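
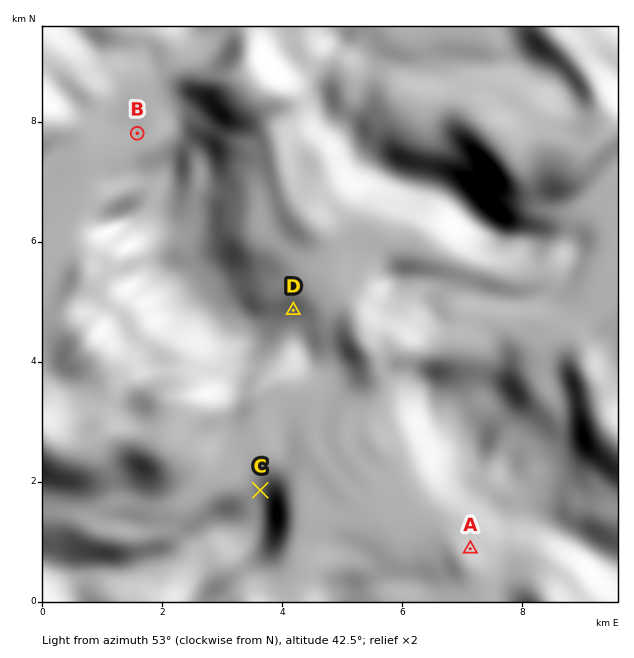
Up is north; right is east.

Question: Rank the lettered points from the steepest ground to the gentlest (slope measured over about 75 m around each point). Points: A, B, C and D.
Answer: C D A B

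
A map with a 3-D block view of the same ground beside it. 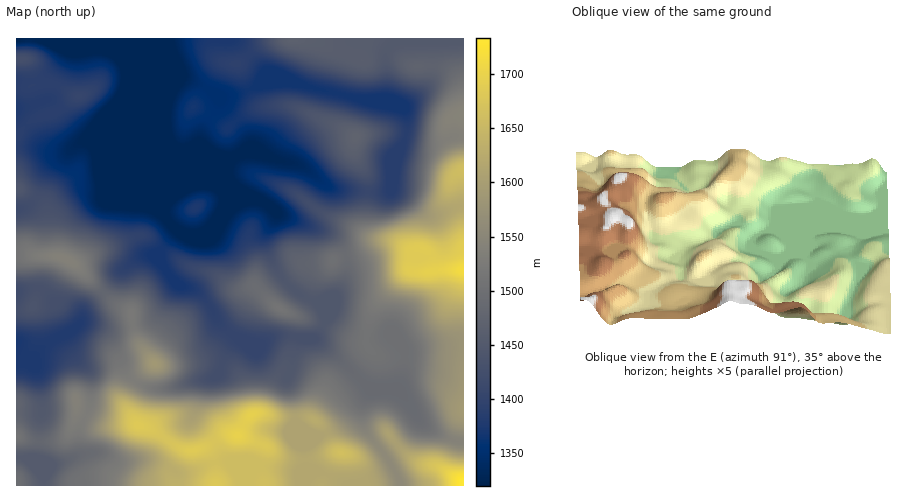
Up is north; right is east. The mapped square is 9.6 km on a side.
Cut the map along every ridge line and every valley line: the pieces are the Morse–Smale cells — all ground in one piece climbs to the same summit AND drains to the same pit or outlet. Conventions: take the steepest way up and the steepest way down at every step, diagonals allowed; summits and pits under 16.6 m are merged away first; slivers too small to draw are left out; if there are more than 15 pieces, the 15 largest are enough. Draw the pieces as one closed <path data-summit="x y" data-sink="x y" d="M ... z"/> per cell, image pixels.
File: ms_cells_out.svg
<path data-summit="463 270" data-sink="17 39" d="M193 145l-10 4 34 34 48 19 16 13 48 18 11 10 6 13 1 14-2 9-12 20-7 20 11 9 17 10 18 2 16-4 14 11 2 4 0 15-6 24 4 3 15 25 9 8 19 11 18 5 1-235-5-1-26 9-9-3-13-12-16-8-3-6-2 5-5 1-48-2-9-4-20-16-14-7-39-11-13 0-8 5-11 0z"/><path data-summit="463 485" data-sink="17 39" d="M463 38l-385 1 30 11 12 8 7 14 23 24 15 37 10 13 12 3 6-4 25 11 16 1 10-6 5-5 0-4-9-17-26-30 8 3 8-2 26-10 24-4 20 2 63 16 19-1 15 5 7 5 3 8-1 20 4 1 28 4 16-6 9 0z"/><path data-summit="238 435" data-sink="17 39" d="M288 336l-15 1-13 8-23-7-9 11-9 24-9 6-13 1-26 8-20 0-15-7-9 17 0 10 11 17 17 6 24 17 11 3 17-2 8 14 16 0 15 23 101 0-25-14-12 4-5-10-1-20-8-22 19 12 8-1 17-11 10-13 16-15 4-7-55-50-14 0z"/><path data-summit="68 260" data-sink="17 39" d="M122 95l-40 47-33 25-13 31-8 8-12 3 1 45 42 2 7 2 11 8 26 26 21-24 20-13 14-1 19-23-15-20-34-81-6-16z"/><path data-summit="356 137" data-sink="17 39" d="M292 82l-36 4-26 10-14 0 24 29 8 14 1 7-7 6 21 2 13 5 22 5 30 22 9 4 26 2 27-1 3-5 5-31 9-21 0-17-3-8-22-10-19 1z"/><path data-summit="279 308" data-sink="17 39" d="M218 183l-1 0 7 10 1 8-7 17-10 11-8 5-14 0-8-5-18 23 1 11 3 5 14 16 19 7 12 12 8 17 24 20 19 5 6-5 13-4 22 3 14-1 11-18-6-15-18-9-15-12-12-17-9-22 0-12 7-10 3-11-11-10z"/><path data-summit="21 60" data-sink="17 39" d="M77 38l-61 1 1 106 17 1 21 6 13-1 20-16 11-15 22-23 5-13 0-15-6-11-12-8z"/><path data-summit="463 485" data-sink="17 39" d="M328 319l-3 2-7 14-4 3 19 15 37 36-8 16 0 17 8 14 23 31 7 14 0 4 63 1 1-44-19-5-19-11-9-8-15-25-4-3 6-24-1-17-15-13-16 4-18-2-17-10z"/><path data-summit="463 485" data-sink="17 342" d="M38 288l-22 4 0 120 24 0 2-2-3 15 0 16 13 1 10-3 8-6 7-23 9 5 5-11 0-29-19-21-8-16 0-4 12-6-2-5-31-33z"/><path data-summit="195 208" data-sink="17 39" d="M126 71l0 13-4 8 0 22 40 97 5 8 13 13 12 3 8-1 8-5 10-11 7-17-1-8-3-5-39-39-7-3-6-6-19-44z"/><path data-summit="155 364" data-sink="17 39" d="M179 284l-26 34-6 4-14 2 5 19 16 20-18 16 1 3 9 5 25 1 45-12 4-5 8-22 9-9 0-3-20-17-8-17-12-12z"/><path data-summit="463 485" data-sink="17 39" d="M277 212l-13 26 6 20 17 26 15 12 17 7 7 15 20-43 1-14-2-9-5-9-11-10-42-15z"/><path data-summit="341 453" data-sink="17 39" d="M365 396l-15 15-13 15-14 9-8 1-19-12 8 22 1 20 6 11 7-5 4 0 26 14 52-1 0-4-11-20-24-32-3-7 0-17z"/><path data-summit="463 169" data-sink="17 39" d="M463 136l-9 0-16 6-12 0-20-5-8 18-5 35 18 10 13 12 9 3 30-9z"/><path data-summit="216 485" data-sink="17 457" d="M98 452l-17 2-28 11-15-6-9 1 14 15 2 11 171-1 0-21-2-1-26 10-10 0-25-11-34 0z"/>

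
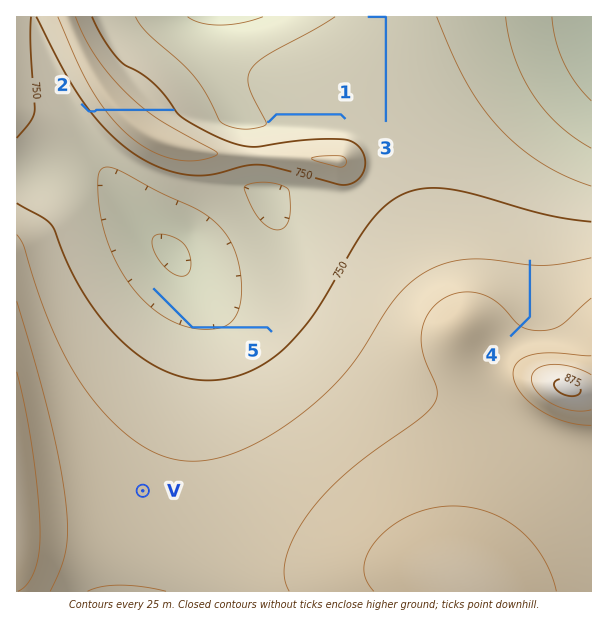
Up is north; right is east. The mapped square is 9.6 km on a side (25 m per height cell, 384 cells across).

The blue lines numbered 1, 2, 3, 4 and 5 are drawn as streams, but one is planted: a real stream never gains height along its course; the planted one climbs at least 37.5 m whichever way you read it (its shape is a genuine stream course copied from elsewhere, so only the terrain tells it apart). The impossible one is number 2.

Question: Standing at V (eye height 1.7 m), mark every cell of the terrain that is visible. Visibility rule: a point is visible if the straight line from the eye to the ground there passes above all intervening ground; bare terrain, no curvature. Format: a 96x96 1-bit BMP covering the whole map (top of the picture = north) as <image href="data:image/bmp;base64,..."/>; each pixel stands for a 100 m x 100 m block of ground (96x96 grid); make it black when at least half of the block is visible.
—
<image width="96" height="96" href="data:image/bmp;base64,Qk2+BAAAAAAAAD4AAAAoAAAAYAAAAGAAAAABAAEAAAAAAIAEAAATCwAAEwsAAAIAAAAAAAAA////AAAAAAAeAAAAA///+AAAAAA/AAAAB////wAAAAA/gAAAH////4AAAAA/gAAAf////8AAAAB/wAAA/////+AAAAB/4AAD/////+AAAAB/8AAP/////+AAAAB/+AAf//////AAAAD//AB///////AAAAD//gH//////+AAAAD//8///////+AAAAD//////////+AAAAD//////////+AAAAD//////////+AAAAD//////////+AAAAD//////////8AAAAD//////////8AAAAD//////////8AAAAD//////////8AAAAD//////////8AAAAD//////////8AAAAD//////////8AAAAD//////////8AAAAD///w//////8AAAAD///AH/////8AAAAD//+AB/////+AAAAD//8AA//////AAAAD//4AAf/////AAAA///wAAP/////gAAP///wAAH/////4AB////gAAD/////8AH/7//gAAB/////+Af/z//AAAA//////B//j//AAAAf////////D/+AAAAP///////+D/+AAAAP///////8D/8AAAAH///////4D/8AAAAD///////wD/8AAAAD///////AD/4AAAAB/////58AD/4AAAAB/////wAAD/wAAAAA/////gAAD/wAAAAA/////gAAD/wAAAAA/////gAAD/wAAAAA/////AAAD/gAAAAA/////AAAD/gAAAAA////+AAAD/gAAAAA////8AAAD/gAAAAA////4AAAD/AAAAAB////wAAAD/AAAAAB////gAAAD/AAAAAB////AAAAD/AAAAAB///+AAAAD/AAAAAD///8AAAAD/AAAAAD///8AAAAD/AAAAAH///8AAAAD/AAAAAH///4AAAAD/AAAAAf///4AAAAB/AAAAA////4AAAAAPAAAAB////4AAAAAHAAAAD////4AAAAABAAAAP7///4AAAAAAAAAAfz///4AAAAAAAAAB/j///4AAAAAAAAAH/D///8AAAAAAAAAf/D///8AAAAAAAAB/+D///4AAAAAAAAH//P///4AAAAAAAAf//////4AAAAAAAB///////4AAAAAAAD//////n4AAAAAAQP/////+D4AAAAAD///////AD4AAAAAf///+AAAAB4AAAAD////gAAAAA4AAAAD///8AAAAAAwAAAAD///wAAAAAAQAAAAD///AAAAAAAAAAAAD//+AAAAAAAAAAAAD//8AAAAAAAAAAAAD//4AAAAAAAAAAAAD//wAAAAAAAAAAAAD//wAAAAAAAAAAAAD//gAAAAAAAAAAAAD//AAAAAAAAAAAAAD/+AAAAAAAAAAAAAD/+AAAAAAAAAAAAAD/8AAAAAAAAAAAAAD/8AAAAAAAAAAAAAD/4AAAAAAAAAAAAAD/4AAAAAAAAAAAAAD/wAAAAAAAAAAAAAD/wAAAAAAAAAAAAAD/wAAAAAAAAAAAAAD/gAAAAAAAAAAAAAD/gAAAAAAAAAAAAAA="/>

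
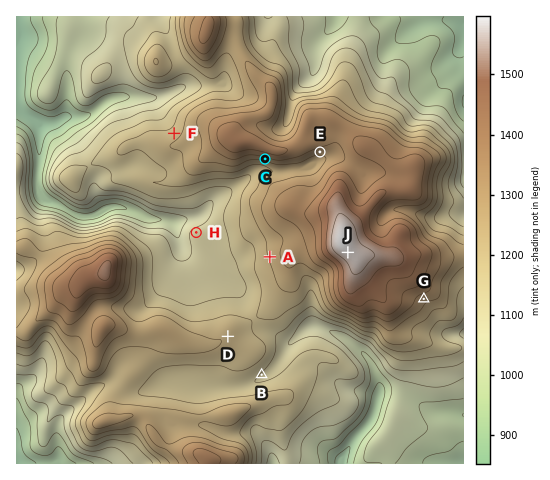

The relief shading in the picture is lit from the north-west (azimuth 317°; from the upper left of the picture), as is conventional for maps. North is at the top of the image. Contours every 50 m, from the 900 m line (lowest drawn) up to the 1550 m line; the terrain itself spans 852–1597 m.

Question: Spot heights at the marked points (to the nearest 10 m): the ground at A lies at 1260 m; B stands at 1150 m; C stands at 1330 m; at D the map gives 1250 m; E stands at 1320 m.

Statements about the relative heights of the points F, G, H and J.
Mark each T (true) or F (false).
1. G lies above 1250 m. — T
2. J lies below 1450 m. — F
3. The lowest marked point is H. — T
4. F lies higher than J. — F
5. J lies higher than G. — T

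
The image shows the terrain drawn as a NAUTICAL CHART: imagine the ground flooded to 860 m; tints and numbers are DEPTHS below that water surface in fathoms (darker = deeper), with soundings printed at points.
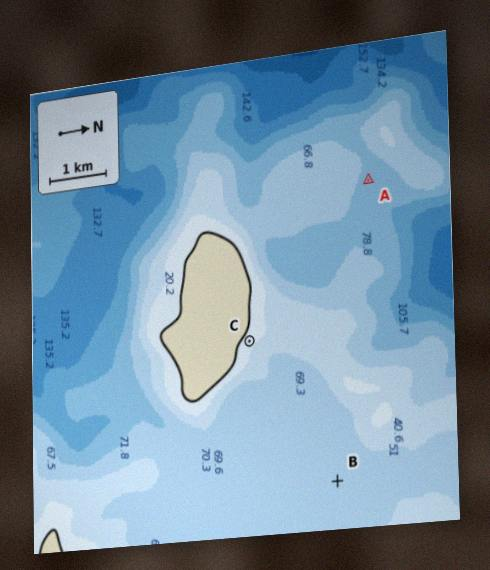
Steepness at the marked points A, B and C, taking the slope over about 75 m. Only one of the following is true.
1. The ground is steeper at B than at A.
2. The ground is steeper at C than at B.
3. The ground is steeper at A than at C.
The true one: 2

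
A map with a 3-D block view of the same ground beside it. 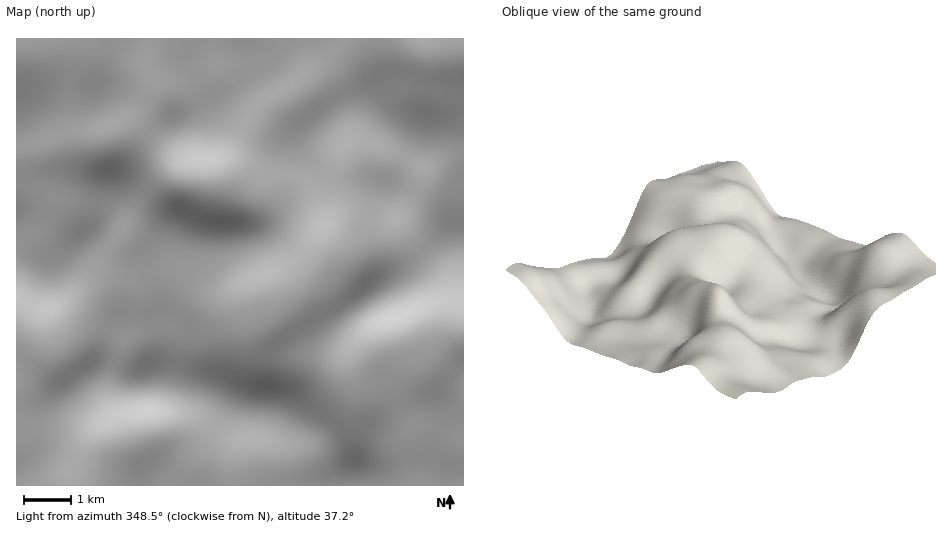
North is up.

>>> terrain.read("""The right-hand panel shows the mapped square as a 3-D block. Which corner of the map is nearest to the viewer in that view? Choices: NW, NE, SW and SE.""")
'NW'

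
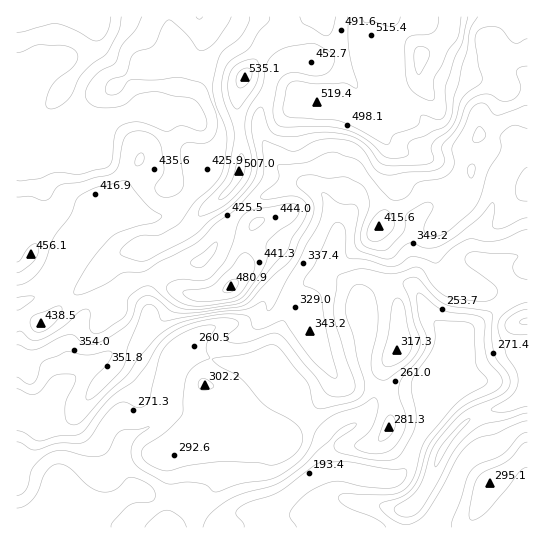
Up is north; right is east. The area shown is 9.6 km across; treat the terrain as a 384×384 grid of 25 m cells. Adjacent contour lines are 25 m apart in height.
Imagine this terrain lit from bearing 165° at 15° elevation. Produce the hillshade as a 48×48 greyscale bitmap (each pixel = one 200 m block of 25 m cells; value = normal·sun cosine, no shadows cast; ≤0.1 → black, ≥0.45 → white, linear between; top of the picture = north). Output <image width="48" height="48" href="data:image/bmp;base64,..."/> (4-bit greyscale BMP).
<image width="48" height="48" href="data:image/bmp;base64,Qk32BAAAAAAAAHYAAAAoAAAAMAAAADAAAAABAAQAAAAAAIAEAAATCwAAEwsAABAAAAAAAAAAAAAAABEREQAiIiIAMzMzAERERABVVVUAZmZmAHd3dwCIiIgAmZmZAKqqqgC7u7sAzMzMAN3d3QDu7u4A////AJl2ZWZUaIh3eJh2d3d4h4iaq923VXmHd6mHZmdlVniIeKmIiHZnd4iIh5zIVGiYd7qYd4iHVWeIiKu7upZEZnZUIBbKdFeZh6qYiImZd3iZiIq83cpkREMiEACMhUaJh4mYiIiImqqqmYmrze23VERVZSBbpkNYmImpmIiIirqqqpmZmr3smImrunI5uEIkeYrLqpiIeIiZqpmZmJvdurzd3JQWy3QiN5vd3LmIZUV3iIiIiImrqYiazKYSnKh1I6q93cqIdTNGZnd3d3eJqGRFiqggO8upYpiJq8uYmGQ0VmZmdmVoqoZDWJlQBKzMuHZmeL25mZdVZmZ3ZVVorMuFRnh0ADir3Xh2Zp3amZhmeId3ZWZnnN24ZneHQAE1nKqXZWvtqYh2eIh2Znd3isy5h3d4dSAANqupdla9yYh1VmZWZ3d4iZiJmph2d2VERIiamGV7yph1RFVWd3eJmHZorNuGZneIdYiamZdnq7l2RGeIh3iZl2Zmi96nZmeJhpq6mruXiruXZXmqqYmZh3d1V6y5dmZ4d6vduazKma3ahmeay6mId3d1RniZh2Vnmom9yYrMuYz/23Zovbl3d2d2VnZ4mYZWmmVpunebunnv//7Kiqhmd3d2VnZ5vLpjNVQ1ipd4q6nP////qJhmeId3Zneb3dyVEIZUaKl3nMurvO//2ZhmeJh3ZWiru6qYU7qGVoqYm7hlM0e++5mGZ5mIdnmqh3d3iLuXZWiZmqdDIhJZ3bqYd5qqu7uYd2ZniIqodlWJq8uGVTI2nMyph5vM3cyph3d3d2iYdlRXirzLqFM1ebu5mHne3Lu6qYmZh1aJh2VERWisy4VGeJq6mGesy7q8zKq7qWZ5mGZUMjNYzadWiZrLmXVYq6ibzLqru3d4mHZlREQ0jOtkaJrLqYY0eJdnq7l5u3eIiYd2ZndkSO+kI1eamZdDV5llebp3mpiIiZiHeImnMn36UiJGiZl1aKqHZ5qGeamZmqqYd3iZYgbeuFQ1iZmHiJmZh4mGZ6qqvNzKhlZ4dRGNyoiJqpiJqqu6mImXZomaq83bhlVnd1JZqYmrqZmZvM3cp3iYZXd4h4mqh2Z3iHRHiJq6mJmavMuph1aJdnZmZmeJmHd4mpVGeaq7qqq7qpmZmFV4d3d3d2eJqqmZq5dWebu83d7bmaqs24Z4iIiId3eKvLqaqYd4iKzN7t24iJqt7aiJmXeIh2VXmqmIh3iZl3q7y6h2d3ibzLmauXd4h2QzRmZmVmibt1eIiHZmZ3ipm8uaundniHZUMzNERWeLyFVlZmZnZ4mYisypqndmaKmHUzNEVWVquEMzJFZ3d3mYmaqXeHd2Z6u5dVVVZlM2mVIiI1Z3d2iZqYd3eHd3Zou6h3dmd2MRaoVVVVd3dmeJqod3iYh3d4qqmYd3eHQhSaqZmGd3d1Voq5d3iamZmZqqqZh3iIZDRpq6qXZ4h1NGq5iIiKqpmZmamZiIiJhlRGeZqXZ4mGRFirqYiJqpmZiZmIiIiIh1RFZ5mXZ4mXVVabupiQ=="/>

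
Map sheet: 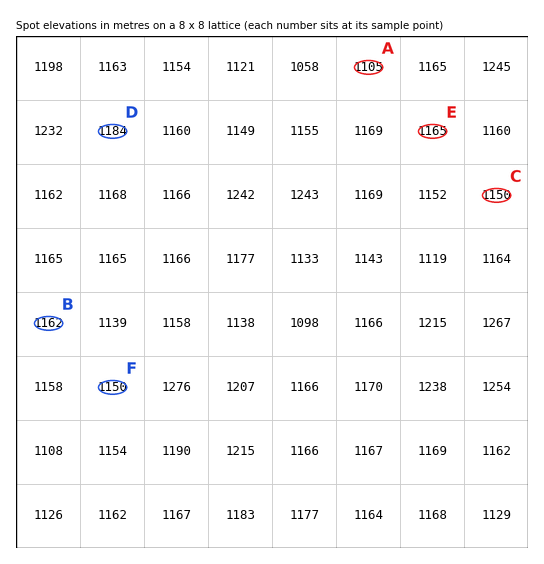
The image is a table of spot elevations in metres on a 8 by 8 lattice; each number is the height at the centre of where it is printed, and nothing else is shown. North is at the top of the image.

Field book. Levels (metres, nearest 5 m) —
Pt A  1105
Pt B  1160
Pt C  1150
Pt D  1185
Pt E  1165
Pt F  1150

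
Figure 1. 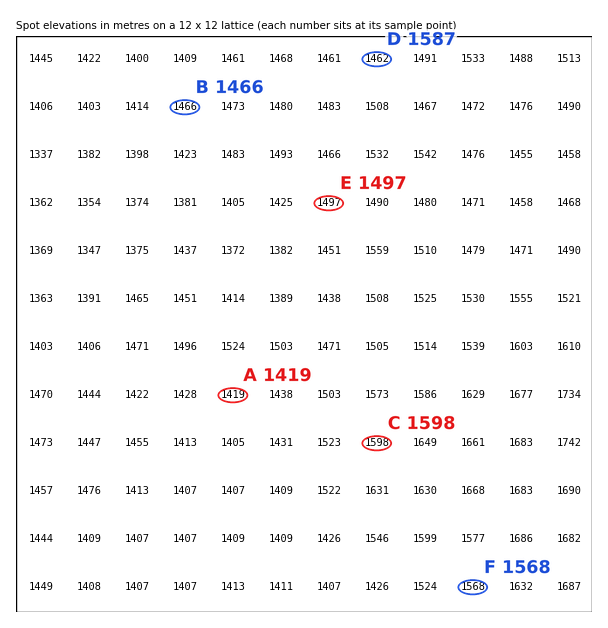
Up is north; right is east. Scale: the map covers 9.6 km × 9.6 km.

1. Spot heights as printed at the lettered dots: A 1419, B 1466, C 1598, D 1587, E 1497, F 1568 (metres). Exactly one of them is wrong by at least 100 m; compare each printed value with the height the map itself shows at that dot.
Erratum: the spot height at D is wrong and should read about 1462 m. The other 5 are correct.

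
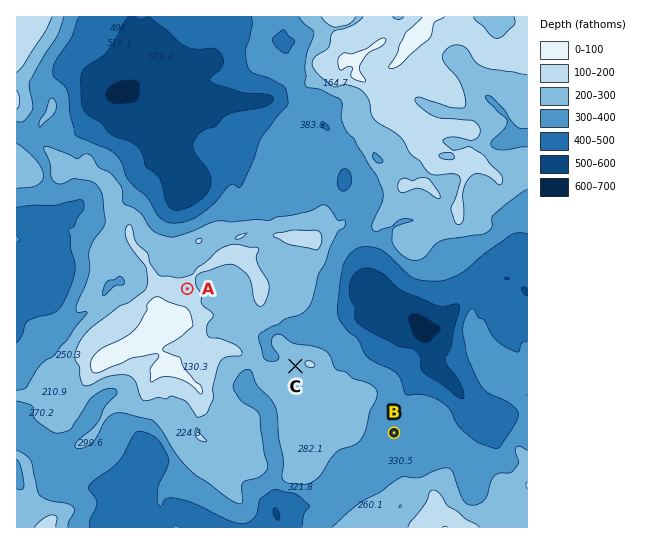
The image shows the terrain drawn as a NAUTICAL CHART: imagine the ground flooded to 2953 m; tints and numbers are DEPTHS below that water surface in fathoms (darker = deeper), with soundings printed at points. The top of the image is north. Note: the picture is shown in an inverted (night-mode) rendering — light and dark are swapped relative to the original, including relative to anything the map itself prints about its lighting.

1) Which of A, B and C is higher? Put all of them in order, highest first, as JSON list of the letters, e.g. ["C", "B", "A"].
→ ["A", "C", "B"]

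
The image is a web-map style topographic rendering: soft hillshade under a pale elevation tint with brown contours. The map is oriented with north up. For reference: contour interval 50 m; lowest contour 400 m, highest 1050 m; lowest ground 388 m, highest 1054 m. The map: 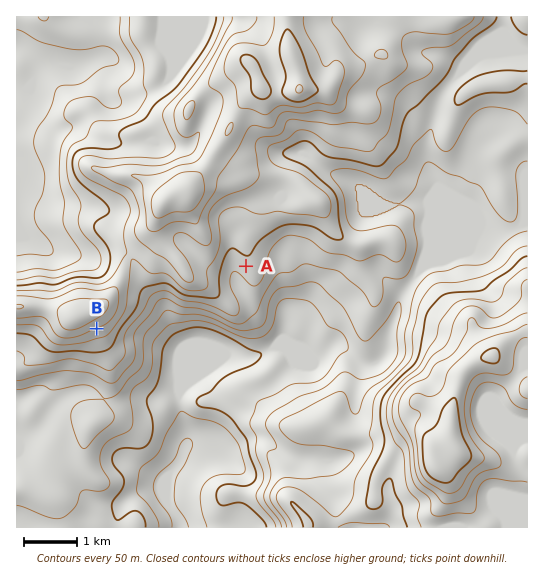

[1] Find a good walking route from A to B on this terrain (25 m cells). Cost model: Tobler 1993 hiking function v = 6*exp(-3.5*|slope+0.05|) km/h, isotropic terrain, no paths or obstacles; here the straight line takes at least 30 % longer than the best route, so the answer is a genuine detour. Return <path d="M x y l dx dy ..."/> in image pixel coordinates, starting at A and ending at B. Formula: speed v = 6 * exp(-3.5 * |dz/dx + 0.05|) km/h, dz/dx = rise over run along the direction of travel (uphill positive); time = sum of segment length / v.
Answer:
<path d="M246 266l-11 0-2 1-6 6-9 18-4 4-3 2-25 0-19-10-13 0-13 7-26 25-18 10"/>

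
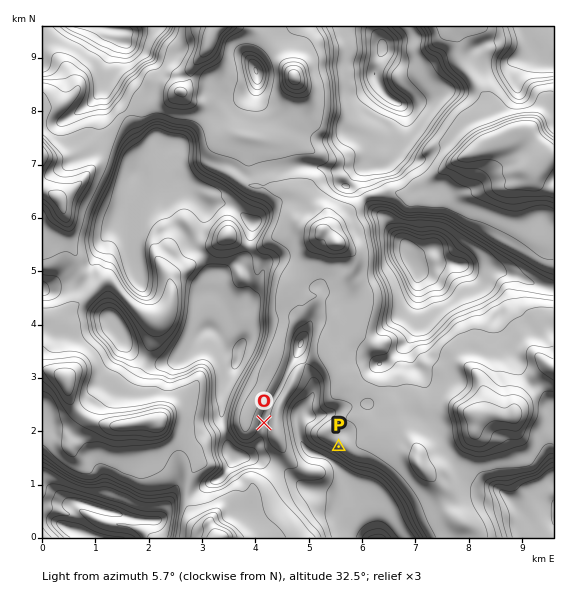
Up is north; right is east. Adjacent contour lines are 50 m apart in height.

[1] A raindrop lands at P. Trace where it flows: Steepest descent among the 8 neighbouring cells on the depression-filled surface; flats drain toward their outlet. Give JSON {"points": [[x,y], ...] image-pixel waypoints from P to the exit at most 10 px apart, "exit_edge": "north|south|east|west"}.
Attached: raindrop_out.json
{"points": [[339, 447], [329, 457], [337, 467], [347, 477], [351, 488], [356, 499], [364, 509], [371, 520], [371, 531], [371, 537]], "exit_edge": "south"}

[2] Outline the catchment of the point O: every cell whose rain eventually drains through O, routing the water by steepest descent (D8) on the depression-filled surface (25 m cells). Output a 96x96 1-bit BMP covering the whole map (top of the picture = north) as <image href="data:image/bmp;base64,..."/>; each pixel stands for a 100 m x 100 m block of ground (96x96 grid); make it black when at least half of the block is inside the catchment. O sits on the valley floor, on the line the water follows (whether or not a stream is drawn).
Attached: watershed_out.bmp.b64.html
<image width="96" height="96" href="data:image/bmp;base64,Qk2+BAAAAAAAAD4AAAAoAAAAYAAAAGAAAAABAAEAAAAAAIAEAAATCwAAEwsAAAIAAAAAAAAA////AAAAAAAAAAAAAAAAAAAAAAAAAAAAAAAAAAAAAAAAAAAAAAAAAAAAAAAAAAAAAAAAAAAAAAAAAAAAAAAAAAAAAAAAAAAAAAAAAAAAAAAAAAAAAAAAAAAAAAAAAAAAAAAAAAAAAAAAAAAAAAAAAAAAAAAAAAAAAAAAAAAAAAAAAAAAAAAAAAAAAAAAAAAAAAAAAAAAAAAAAAAAAAAAAAAAAAAAAAAAAAAAAAAAAAAAAAAAAAAAAAAAAAAAAAAAAAAAAAAAAAAAAAAAAAAAAAAAAAAAAAAAAAAAAAAAAAAAAAAAAAAAAAAAAAAAAAAAAAAAAAAAAAAAAAAAAAAAAAAAAAAAAAAAAeAAAAAAAAAAAAAAA/AAAAAAAAAAAAAAAfAAAAAAAAAAAAAAAfAAAAAAAAAAAAAAAPgAAAAAAAAAAAAAAPwAAAAAAAAAAAAAAHwAAAAAAAAAAAAAAD4AAAAAAAAAAAAAAD4AAAAAAAAAAAAAAB8AAAAAAAAAAAAAAB8AAAAAAAAAAAAAAB+AAAAAAAAAAAAAAB/gAAAAAAAAAAAAAA//AAAAAAAAAAAAAA//AAAAAAAAAAAAAAf/AAAAAAAAAAAAAAf/AAAAAAAAAAAAAAf/AAAAAAAAAAAAAAf/AAAAAAAAAAAAAAf/AAAAAAAAAAAAAAf/AAAAAAAAAAAAAAf/AAAAAAAAAAAAAAf/gAAAAAAAAAAAAAf/gAAAAAAAAAAAAAf/gAAAAAAAAAAAAAf/wAAAAAAAAAAAAAP/wAAAAAAAAAAAAAP/wAAAAAAAAAAAAAH/wAAAAAAAAAAAAAD/wAAAAAAAAAAAAAB/4AAAAAAAAAAAAAB/4AAAAAAAAAAAAAA/wAAAAAAAAAAAAAAfgAAAAAAAAAAAAAAOAAAAAAAAAAAAAAAMAAAAAAAAAAAAAAAAAAAAAAAAAAAAAAAAAAAAAAAAAAAAAAAAAAAAAAAAAAAAAAAAAAAAAAAAAAAAAAAAAAAAAAAAAAAAAAAAAAAAAAAAAAAAAAAAAAAAAAAAAAAAAAAAAAAAAAAAAAAAAAAAAAAAAAAAAAAAAAAAAAAAAAAAAAAAAAAAAAAAAAAAAAAAAAAAAAAAAAAAAAAAAAAAAAAAAAAAAAAAAAAAAAAAAAAAAAAAAAAAAAAAAAAAAAAAAAAAAAAAAAAAAAAAAAAAAAAAAAAAAAAAAAAAAAAAAAAAAAAAAAAAAAAAAAAAAAAAAAAAAAAAAAAAAAAAAAAAAAAAAAAAAAAAAAAAAAAAAAAAAAAAAAAAAAAAAAAAAAAAAAAAAAAAAAAAAAAAAAAAAAAAAAAAAAAAAAAAAAAAAAAAAAAAAAAAAAAAAAAAAAAAAAAAAAAAAAAAAAAAAAAAAAAAAAAAAAAAAAAAAAAAAAAAAAAAAAAAAAAAAAAAAAAAAAAAAAAAAAAAAAAAAAAAAAAAAAAAAAAAAAAAAAAAAAAAAAAAAAAAAAAAAAAAAAAAAAAAAAAAAAAAAAAAAAAAAAAAAAAAAAAAAAAAAAAAAAAAAAAAAAAAAAAAAAA="/>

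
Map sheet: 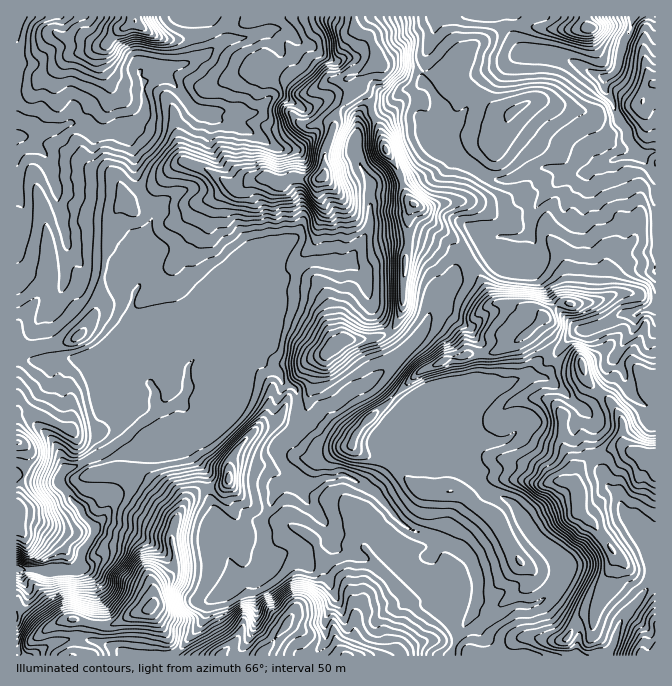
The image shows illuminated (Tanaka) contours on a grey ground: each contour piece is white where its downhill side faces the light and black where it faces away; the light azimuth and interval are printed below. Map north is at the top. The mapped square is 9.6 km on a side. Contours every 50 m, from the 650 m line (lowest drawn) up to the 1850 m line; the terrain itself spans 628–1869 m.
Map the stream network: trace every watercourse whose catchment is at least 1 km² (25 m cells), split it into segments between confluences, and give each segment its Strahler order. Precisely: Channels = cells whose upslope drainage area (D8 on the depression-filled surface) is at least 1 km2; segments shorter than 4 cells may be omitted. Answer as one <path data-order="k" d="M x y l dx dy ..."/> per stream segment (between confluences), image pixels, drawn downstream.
<path data-order="1" d="M202 624l3-7 0-13 4-4 1 0 25-25"/><path data-order="1" d="M328 580l-1-3 0-13 3-7 0-13 2-2 0-8-4-4-1-5-12-13 0-2-8-8 0-2-5-7 0-3-2-3-10-10"/><path data-order="2" d="M235 575l23 0 7-3 5-5 0-3-6-7-2-3 0-6 2-1 0-30 4-5 2-4 0-5 7-13 0-3 3-4 8 0 2-1 0-5"/><path data-order="1" d="M232 570l0 4 3 1"/><path data-order="1" d="M430 555l5-5 3-6 0-4-1-2"/><path data-order="2" d="M437 538l-2-1-8-2-2-1-5 0-2-2-3 0-7-4-14-13 0-1-7-7 0-2-9-8 0-2-3-3-1 0-7-5"/><path data-order="3" d="M94 535l-6 7 0 2-3 3-3 10-10 10-28 0-2 1-10 0-2 2-13 0"/><path data-order="1" d="M534 534l30 28 1 3-1 3 0 7-4 7-5 5 0 1-10 10-1 0-4 4-6 3-17 0-10 5-3 4-4 1-5 0-1 2-12 0-7-5-1 0 0-4 3-4 0-7 1-2 0-17-1-1 0-3-2-2 0-4-1-1 0-3-2-4-10-10-5-2-3-3-7-3-3 0-4-4-3 0"/><path data-order="1" d="M642 530l3 7 4 3 0 2 5 6 0 7 1 2 0 23-8 8 0 2-5 5 0 2-10 10 0 1-8 9 0 1-4 4 0 3-1 2 0 3-2 2 0 3-2 2 0 3-1 2 0 3-2 3-7 7-81 0"/><path data-order="1" d="M97 525l0 7-3 3"/><path data-order="3" d="M367 487l-10-5-3-4-4-1-3 0-2-2-7 0-1 2-10 0-13 6-7 0-10-10-10-5"/><path data-order="2" d="M290 477l0-5-3-4"/><path data-order="3" d="M287 468l-5-5-2-3 0-7 2-3 15-15 0-22"/><path data-order="2" d="M390 465l-22 22-1 0"/><path data-order="2" d="M415 465l-25 0"/><path data-order="1" d="M390 455l0 10"/><path data-order="1" d="M498 442l-18 0-3 1-12 12-23 0-2 2-3 0-9 6-3 0-1 2-9 0"/><path data-order="1" d="M187 417l0-4-5-6 0-2-7 0"/><path data-order="3" d="M297 413l0-23-3-3-10-4-2-3 0-3-7-7-3 0-23-23-5-2-9-8-13 0"/><path data-order="3" d="M155 412l-6 6-5 2-17 17-2 0-5 5-2 0-10 8-8 2-10 5-5 5-10 5-3 0-2 1-5 0 0 2-5 5 0 10 8 8 2 5 8 9 2 3 0 4 12 11 2 3 0 7"/><path data-order="3" d="M175 405l-6 3-10 0-4 4"/><path data-order="2" d="M150 383l5 7 0 22"/><path data-order="1" d="M547 378l-3 0-2-1-18 0-2 1-5 0-13 7-6 0-1 2-3 0-79 78"/><path data-order="1" d="M122 372l6 5 6 0 1 1 3 0 6 4 3 0 3 1"/><path data-order="1" d="M620 350l2-5 12-15 0-3 1-2 0-10"/><path data-order="3" d="M222 337l-7 6-10 5-16 17 0 8-2 2 0 17-5 6 0 4-3 0-4 3"/><path data-order="2" d="M230 333l-5 0-3 4"/><path data-order="2" d="M635 315l7-5 5 0 2-2 3 0 3-3 0-105-1-2 0-5 1-1 0-10-1-2 0-3-2-2 0-3-2-4-8-10 0-3-8-8"/><path data-order="1" d="M627 313l3 2 5 0"/><path data-order="1" d="M437 297l-2 3 0 3-7 12 0 3-6 14-4 3 0 2-34 35-7 3-9 8-6 4-5 0-3 1-20 17-7 0-2 2-3 0-10 11-10 0-5-5"/><path data-order="1" d="M245 277l-1 1 0 4-2 1 0 4-3 6 0 20-5 7 0 7-4 3 0 3"/><path data-order="2" d="M347 262l-39 0-6 3-4 3-1 0-9 9-1 0-5 5-2 0-15 15 0 11-1 4-9 8-8 0-15 13-2 0"/><path data-order="1" d="M144 247l0 8-2 2 0 8-2 2 0 16-3 5 0 4-3 3 0 5-2 2 0 18 2 2 0 10 6 6 4 7 5 5 0 23 1 2 0 8"/><path data-order="1" d="M67 245l0-5-2-2 0-8-1-2 0-6-2-2 0-7-4-6 0-10-1-2 0-7-3-6 0-4-2-1 0-7-4-5-1-8-9-9-3 0-11-11-7 0"/><path data-order="1" d="M492 242l5-5 27 0 3-2 3-3 0-14 7-13 3-3 0-2 25-25"/><path data-order="1" d="M370 185l0 38-2 2 0 5-4 7 0 1-4 4-2 5-6 8 0 2-5 5"/><path data-order="2" d="M565 175l12 0 2-2 6 0 7-5 10-5 8-1 10-5 7 0 2-2 5 0 0-8"/><path data-order="3" d="M634 147l-5-7 0-8-2-4-5-5 0-3-2-3-5-5 0-4-1-1 0-5-9-10 0-14 4-1"/><path data-order="1" d="M437 138l1 5 16 15 3 0 17 9 10 8 3 2 3 0 2 1 3 0 2 2 10 0 7-3 3 0 5-4 3 0 5-3 4 0 1-2 20 0 10 7"/><path data-order="1" d="M242 128l-7-3-3 0-2-2-3 0-5-3-5 0-10-7-8 0-2-1"/><path data-order="2" d="M197 112l-10-10 0-2-5-5 0-2-5-5 0-1-8-9-4-1-10 0-5 3-3 0-3 7"/><path data-order="1" d="M237 112l-40 0"/><path data-order="2" d="M144 87l0 10 1 1 0 15-3 5-2 0-6 5-12 0-2 2-3 0-3 2-4 3-6 3-12 0-7-5-1 0-4-3-3 0-2-2-7 0-4 4-12 1-2 2-3 0-2 2-8 1-2 2-18 0 0 2"/><path data-order="3" d="M609 77l3-2 5-5 2-3 0-7 1-2 0-5 2-1 0-5 2-2 0-3 8-17 0-8"/><path data-order="1" d="M534 53l15 0 1 2 12 2 2 1 3 0 10 5 3 4 9 3 6 5 4 0 1 2 9 0"/><path data-order="1" d="M267 32l-5 0-10 5-7 0-1 1-14 0-13 7-12 10-3 2-3 0-12 6-5 0-2 2-8 0-2 2-5 0-5 3-8 0-2-2-5 0-3 2-2 3 2 4 0 6 2 4"/><path data-order="1" d="M438 17l52 0"/>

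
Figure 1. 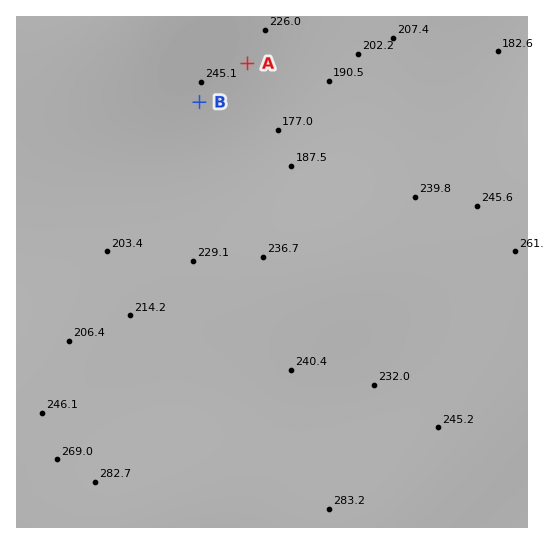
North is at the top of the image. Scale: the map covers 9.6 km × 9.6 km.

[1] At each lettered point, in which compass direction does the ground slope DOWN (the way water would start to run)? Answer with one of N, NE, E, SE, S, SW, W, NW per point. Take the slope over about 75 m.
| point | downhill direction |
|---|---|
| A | SE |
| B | SE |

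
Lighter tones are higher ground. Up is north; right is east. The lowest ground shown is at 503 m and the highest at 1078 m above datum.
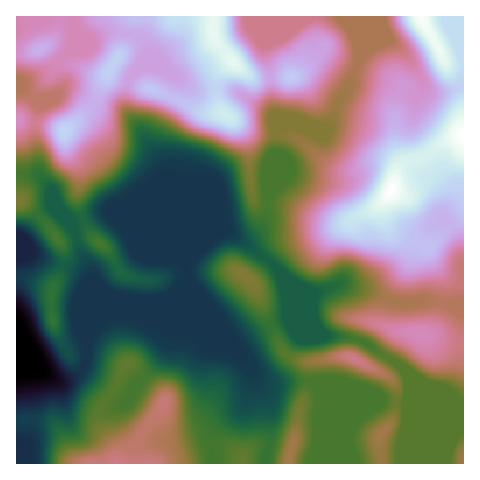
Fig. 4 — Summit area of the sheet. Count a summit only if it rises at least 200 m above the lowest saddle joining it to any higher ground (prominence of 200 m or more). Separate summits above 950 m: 1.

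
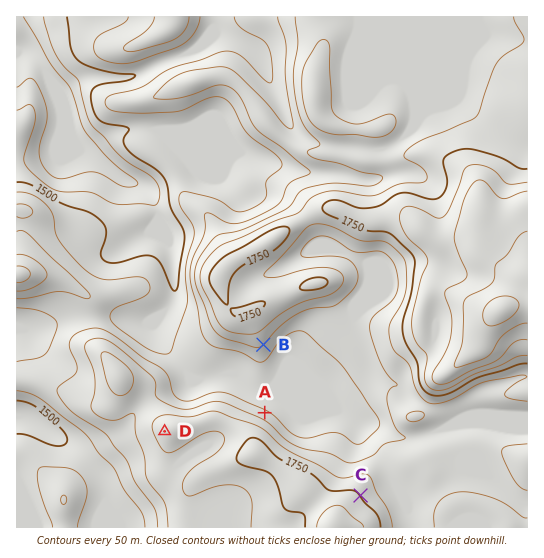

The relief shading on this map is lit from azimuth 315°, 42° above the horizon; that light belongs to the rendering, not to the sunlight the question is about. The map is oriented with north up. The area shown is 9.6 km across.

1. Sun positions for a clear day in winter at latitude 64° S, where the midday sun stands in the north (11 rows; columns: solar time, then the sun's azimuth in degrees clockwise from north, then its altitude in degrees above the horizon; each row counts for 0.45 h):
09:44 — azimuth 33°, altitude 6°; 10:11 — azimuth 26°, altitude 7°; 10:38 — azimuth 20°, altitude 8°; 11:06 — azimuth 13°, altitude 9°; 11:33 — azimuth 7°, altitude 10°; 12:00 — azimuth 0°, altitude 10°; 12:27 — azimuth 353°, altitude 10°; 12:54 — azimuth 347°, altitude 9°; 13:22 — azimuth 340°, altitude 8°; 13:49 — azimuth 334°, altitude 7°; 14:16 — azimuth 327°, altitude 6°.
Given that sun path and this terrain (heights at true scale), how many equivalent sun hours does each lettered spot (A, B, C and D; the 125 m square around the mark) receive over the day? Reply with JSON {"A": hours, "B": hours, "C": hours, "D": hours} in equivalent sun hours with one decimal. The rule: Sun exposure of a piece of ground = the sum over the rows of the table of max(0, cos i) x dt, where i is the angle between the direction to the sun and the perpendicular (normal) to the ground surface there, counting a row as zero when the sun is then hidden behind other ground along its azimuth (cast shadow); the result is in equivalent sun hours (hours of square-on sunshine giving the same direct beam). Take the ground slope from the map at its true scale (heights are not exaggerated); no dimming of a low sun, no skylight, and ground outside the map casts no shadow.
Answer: {"A": 1.7, "B": 0.1, "C": 1.1, "D": 0.6}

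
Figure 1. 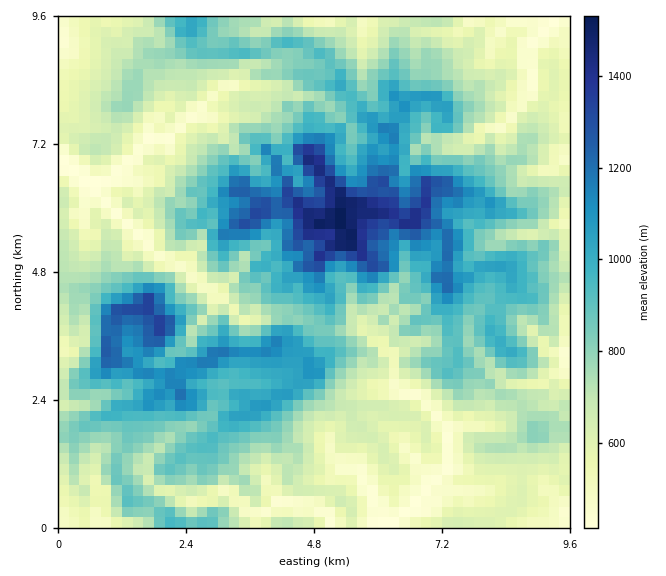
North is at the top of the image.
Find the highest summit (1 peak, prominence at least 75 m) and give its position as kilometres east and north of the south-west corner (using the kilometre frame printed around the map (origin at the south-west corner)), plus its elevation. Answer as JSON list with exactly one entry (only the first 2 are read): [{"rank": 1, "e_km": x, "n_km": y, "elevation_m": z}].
[{"rank": 1, "e_km": 5.26, "n_km": 5.79, "elevation_m": 1559}]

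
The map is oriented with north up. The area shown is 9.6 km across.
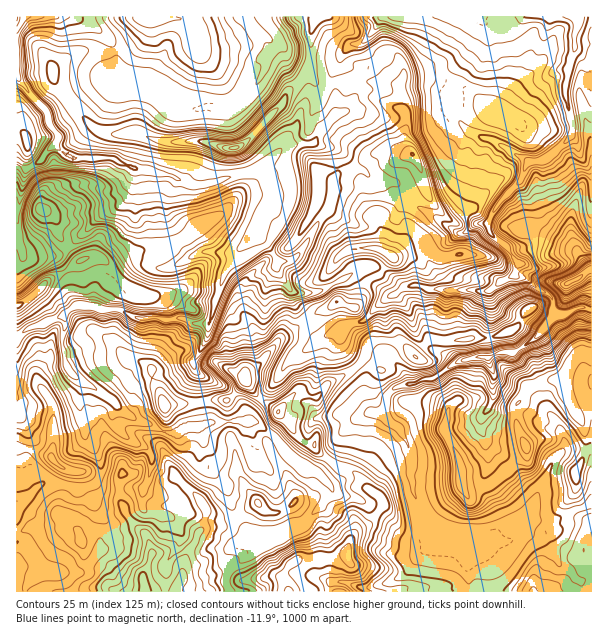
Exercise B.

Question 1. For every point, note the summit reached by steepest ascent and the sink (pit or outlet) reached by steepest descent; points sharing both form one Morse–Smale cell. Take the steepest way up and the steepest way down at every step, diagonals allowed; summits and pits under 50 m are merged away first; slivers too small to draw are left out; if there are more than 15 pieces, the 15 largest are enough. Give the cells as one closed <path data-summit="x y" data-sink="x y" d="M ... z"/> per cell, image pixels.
<path data-summit="288 591" data-sink="578 17" d="M488 223l-14 1-12 10-6-2-7-6-6 0-19 17-2 8 11 19 7 9 1 10-13 0-12-5-14 2-24-18-12-1 2 2 6 13 12 12 5 2-7 4-18 19-21 7-5 6 0 7 4 12 20 21 0 27 8 12-16 9-16 15-6 18-16 20 13 13 1 5-10 15-12 10-7 10-13 3-12 7-14 4-25 22-13 14 0 9 4 7 239-1 0-48-31-9-14-16-10-24-4-17 2-18-3-13-9-17-8-5-10-11 4-9 0-8 9-8 13-4 8 0 7-5 9 0 27-18 20-5 10 2 12-6 14 0 16-10 23-27-2-18-16-9-9-10-11-3 2-12-10-15-18-15z"/><path data-summit="144 591" data-sink="578 17" d="M83 382l-4 23 6 20 0 12 7 9 10 22-5 14-11 4 0 5 16 30-2 27-6 10-14 14-41-1-11 13-3 7 203 1-2-7 2-12 36-33-14-3-16-24-6-27-26-22-2-14 4-9-6-13-10-1-9 6-17-1-12-8-15-4-15-11-7-9z"/><path data-summit="525 446" data-sink="578 17" d="M584 307l-18 7-11 0-24 28-13 8-17 2-13 7 6 18-1 22-12 20 0 10 5 11 2 16-4 29 18 37-3 9-7 6 8 4 10 0 21-21 24 0 37-17 0-192z"/><path data-summit="413 155" data-sink="578 17" d="M479 16l-95 0-22 27-14 3-8 13 11 25 24-2 25 4 2 22 4 6-2 30 14 18 6 18 0 6-16 12 6 7 15 7 30 22 9-4 6-6 14-2 11-19 21-21 4-14 5-6-32-20-30-12-9-10-4-10-2-21 6-18 12-15 16-26 0-6z"/><path data-summit="569 282" data-sink="578 17" d="M591 44l-15 1-8 24-3 27 7 27 0 9-2 6-24 20-7 4-9 0-4 3-6 17-21 21-11 18 2 12 18 15 10 15-2 12 11 3 9 10 12 6 5 6 0 11 2 3 11 0 15-7 11 2z"/><path data-summit="288 591" data-sink="578 17" d="M591 16l-111 0 6 8 0 6-12 21-16 20-6 18 0 16 10 20 9 8 20 6 37 23 11 0 12-6 19-18 2-6 0-9-7-27 0-10 11-41 16-1z"/><path data-summit="288 591" data-sink="24 17" d="M72 16l-56 1 0 60 32 36 1 10 9 12-3 11 10 8 10 4 39 0 9 6 11 4 14-43 24-24-22-16-28-3-6-7 0-18-6-16-14-13z"/><path data-summit="461 479" data-sink="578 17" d="M483 356l-24 5-27 18-9 0-7 5-8 0-13 4-9 8 0 8-4 9 10 11 8 5 9 17 3 13-2 18 4 17 10 24 14 16 32 10 24-8 8-9-2-9-16-33 4-29-2-16-5-11 0-10 12-20 1-24-6-16z"/><path data-summit="288 591" data-sink="24 17" d="M317 144l-30 1-29 25-24 5-19 7-20 4-18-6-9 17-2 15 20 37 6 7 11-4 31 1 12-10 9-13 3 6 12 12 8 14 13-2 11-11 22-34-10-8 4-13-2-21 2-3 36 0 7 12 3 21 11 13 15-5 18-14-13-15-26-6-9-7-12-1-5-13-5-5z"/><path data-summit="17 305" data-sink="24 17" d="M141 169l-7 1-1 18-7 13-13 10-18 9-23 24-13 10-33 4-4-4-6-18 1 70 13-8 18-18 17-8 15-12 15-4 6 2 24 28 13 8 14 1 9 5 7 6 3 13 9-1 14 6 16-1 13-47 15-24-35 0-11 4-10-11-16-33 2-15 8-18-5-4z"/><path data-summit="150 17" data-sink="24 17" d="M264 16l-191 1 23 11 14 13 6 16 0 18 6 7 28 3 32 23 19 1 30-1 9-5 12-11 13-23 3-16 12-9-2-8-10-12z"/><path data-summit="234 147" data-sink="24 17" d="M281 44l-13 9-2 12-6 13-8 14-12 11-9 5-30 1-13 0-15-7-3 1-22 22-8 18-6 25 37 7 6 5 18 6 14-2 25-9 24-5 26-24 4-9 8-11 12-37-1-6-19-17-2-10z"/><path data-summit="51 458" data-sink="578 17" d="M63 316l-31 10-16 12 1 162 6 0 21-18 13 0 14 5 15 0 9-3 5-8 0-15-8-15-7-9 0-12-6-20 3-22-10-9-6-11-4-15 0-13 4-9z"/><path data-summit="164 405" data-sink="578 17" d="M89 306l-14 0-11 9 2 11-4 9 0 13 4 15 6 11 41 26 7 9 15 11 15 4 12 8 17 1 9-6 12 0 2-2-2-20-2-2-13 0-20 3-5-14-8-12 0-17 8-15 10-13 0-15-5 0-7-2-18 1-18-9-20 0z"/><path data-summit="278 411" data-sink="578 17" d="M339 331l-13 5-23 16-7 3-12 11-7 14-23 25-6 15 9 2 13 11 27 30 20 9 9-8 8-11 6-18 16-15 16-9-8-12 0-27-20-21z"/>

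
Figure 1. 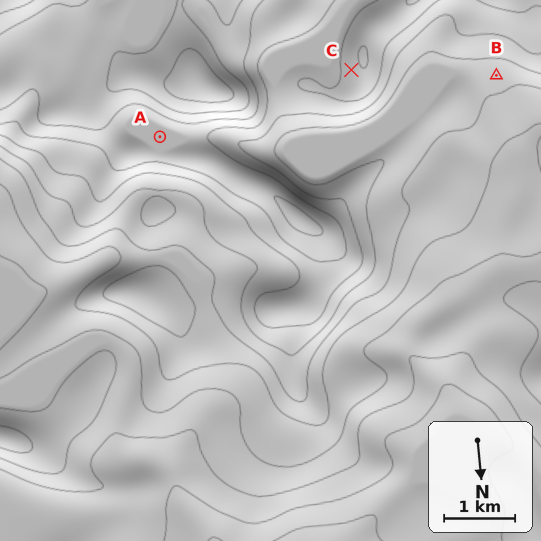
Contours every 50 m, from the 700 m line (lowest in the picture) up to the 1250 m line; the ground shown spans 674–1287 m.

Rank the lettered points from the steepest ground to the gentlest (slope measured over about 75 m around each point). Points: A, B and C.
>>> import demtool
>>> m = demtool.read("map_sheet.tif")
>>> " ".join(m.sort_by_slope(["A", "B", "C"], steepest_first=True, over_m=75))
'C B A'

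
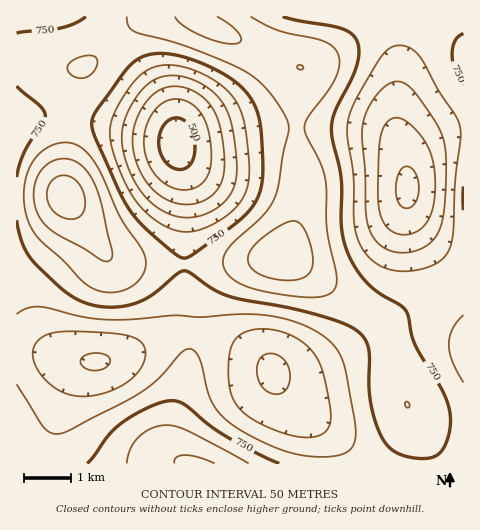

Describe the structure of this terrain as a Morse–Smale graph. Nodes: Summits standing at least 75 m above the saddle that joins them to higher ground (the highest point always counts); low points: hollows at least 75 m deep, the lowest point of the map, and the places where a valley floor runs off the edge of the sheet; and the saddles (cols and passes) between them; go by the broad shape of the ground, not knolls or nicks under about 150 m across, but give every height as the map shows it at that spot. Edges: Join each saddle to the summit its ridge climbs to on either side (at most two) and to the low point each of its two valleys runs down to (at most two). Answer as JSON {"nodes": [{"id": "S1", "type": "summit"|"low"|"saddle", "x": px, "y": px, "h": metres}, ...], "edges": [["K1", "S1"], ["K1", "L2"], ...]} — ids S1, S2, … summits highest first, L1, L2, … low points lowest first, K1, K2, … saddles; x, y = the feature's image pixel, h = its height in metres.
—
{"nodes": [
{"id": "S1", "type": "summit", "x": 66, "y": 196, "h": 927},
{"id": "S2", "type": "summit", "x": 281, "y": 256, "h": 883},
{"id": "S3", "type": "summit", "x": 195, "y": 463, "h": 858},
{"id": "L1", "type": "low", "x": 176, "y": 144, "h": 477},
{"id": "L2", "type": "low", "x": 407, "y": 189, "h": 540},
{"id": "L3", "type": "low", "x": 273, "y": 371, "h": 592},
{"id": "L4", "type": "low", "x": 96, "y": 362, "h": 595},
{"id": "K1", "type": "saddle", "x": 297, "y": 127, "h": 803},
{"id": "K2", "type": "saddle", "x": 73, "y": 117, "h": 765},
{"id": "K3", "type": "saddle", "x": 185, "y": 264, "h": 752},
{"id": "K4", "type": "saddle", "x": 192, "y": 332, "h": 695}],
"edges": [["K1", "S2"], ["K1", "L1"], ["K1", "L2"], ["K2", "S1"], ["K2", "S2"], ["K2", "L1"], ["K3", "S1"], ["K3", "S2"], ["K3", "L1"], ["K3", "L4"], ["K4", "S2"], ["K4", "S3"], ["K4", "L3"], ["K4", "L4"]]}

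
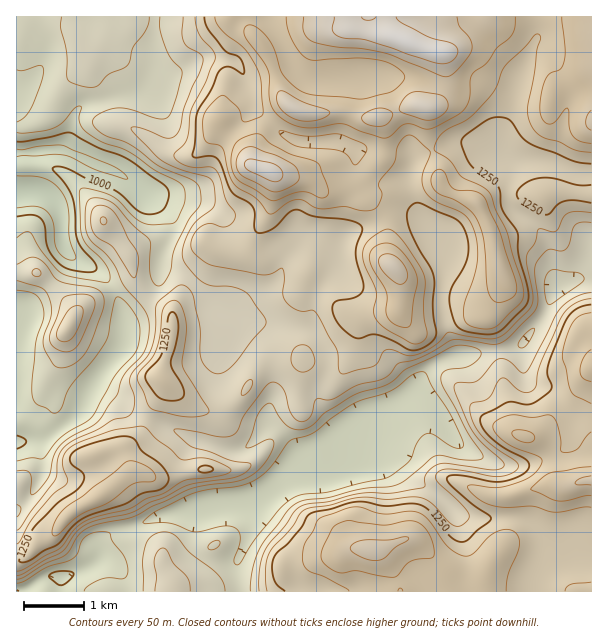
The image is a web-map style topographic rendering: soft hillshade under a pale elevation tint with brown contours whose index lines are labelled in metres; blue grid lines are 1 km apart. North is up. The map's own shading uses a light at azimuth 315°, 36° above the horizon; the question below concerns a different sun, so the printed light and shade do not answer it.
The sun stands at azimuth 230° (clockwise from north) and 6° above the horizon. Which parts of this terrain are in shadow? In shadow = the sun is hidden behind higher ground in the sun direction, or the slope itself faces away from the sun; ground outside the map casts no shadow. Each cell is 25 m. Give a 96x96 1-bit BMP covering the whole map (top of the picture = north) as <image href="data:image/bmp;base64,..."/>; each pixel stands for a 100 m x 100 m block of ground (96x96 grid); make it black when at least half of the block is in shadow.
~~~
<image width="96" height="96" href="data:image/bmp;base64,Qk2+BAAAAAAAAD4AAAAoAAAAYAAAAGAAAAABAAEAAAAAAIAEAAATCwAAEwsAAAIAAAAAAAAA////AAAAAAAGAAAMEAAAAAAA4AAHAAAMOAAAAAAAcAADAAAeeAAAAAAAcAAAAAA//AAAAAAAMAAAAAA//AAAAABgAAAAAAB//AAAAAHwAAAAQAB/jAAAAAPwAAAA4AB+AAAAAAf4OAAB8AB+GAAAAA/4PAAA8AD/fAAAPD/4PAAA8AH//gAAPn/8fgAAMAP//gAAP//8PgAAAAD//wAYf//8CAAAAAA//wD////4AAAAAAAP8AH////4AAAAAAAB8AH////wAAAAAAAAAAH////gAABgAAAAAAD////P8ABwAADAAAA///8//AD4AAHgAAAP//7//DP4AAfwfAAD/////H/4AB/7/wAB////+D/8AB///7AAf///4A88AB////AAH///gAAMPj////gAB//+AAAAf/////gAAf/4AQAAf///j/AAAH/gB4AAP///B/AAAA/gH8AAD//8B/AAAAPAP8AAAP+AA/BAAAAAP+AAADgAACDgAAAAP4AAAAADAADAAAAEP4AAAAAHgAAAAAAIP4AAAAAfwAAAAAAAPwAAAAA/wIAAAAAQPgAAAAB/4AAAAABwfAAAAAD/4AAAAABwfAAAAAD/4AAAAADwfAAAAAB/8AAAAABwfAAAAAA/8AAAAAAAfAAAAAA/8AAAAAAAPAAAGAA/8AAAAAAAHAAAPgA/8AAAAA4AAAAAf4A/8AAAAB8AAAAAP4A/8AAAAD8AAAAAP8A/4AAAAD+AAAAAP8A/wAAAAH+AAAMAP8A/4AAAAH+ABwcAP8A/4AAAAH+AD4cAf8A/4AAAAD+AH8cB/8cP4AAAAD+AH+MD/8cHwAAAAD+AP/AH/8+AAAAAAH/AP/AP/4+AAAAAAP/Af/gf/w+AAAAAAf/Af/w//A+AAAAAA//gf/4/+B+AAAAAB//g//4/8B+AAAAAB//g//8f4B/AwAAAB//g//8f4D/A4AAAB//g//8f4H/h4AAAA//h//8/wP/g4AAAAf/h////wf/gYAAAAf/D////g//wAAAAAP+D//7/h//wAAAAAAAH/3B/h//gAAAAAAAH/gAfD//gAAAAAAAf/gAAH//gAAAMAQD//gAAP//AAAA8AYH//3AAf/+AAA/+AAH//6AA//8AAB/+AAP//8An//AAAP/8AAP//4D//gAAAf/8AYP//4Af4AAAA//+AYP//wAAAAAAA//+AIP/8AAAAAHAAf/+AAD/wAAAAAPAAf/8AAAPgAAAAA/AAP/4AAABAAAAAB/AAHAAAAAAAAAAAH/AGAAABAAAAAAAAP/APgH9DgMAAAAAAH+APgP/zg+AAAAAAB4AHwf/5z/AAAAAAAAAHw//4D/gAAAAAAAADw//wB/wAAAAAAAADg//gAA4AAAAAAAAHA//AAAAAAAAAAAAHB/8AAAAAAAAAAAAABwAAAAAAAAAAAAAADgAAABgAAAAAAAAADgAAAPwAAAAAAAAAHgAAB/4AAAAAAAAAPgAAH/8AAAAAAAAAfAAAf/8AAAAAAAAAfAAAf/8EAAAAAAAAOAAAP/4OAA="/>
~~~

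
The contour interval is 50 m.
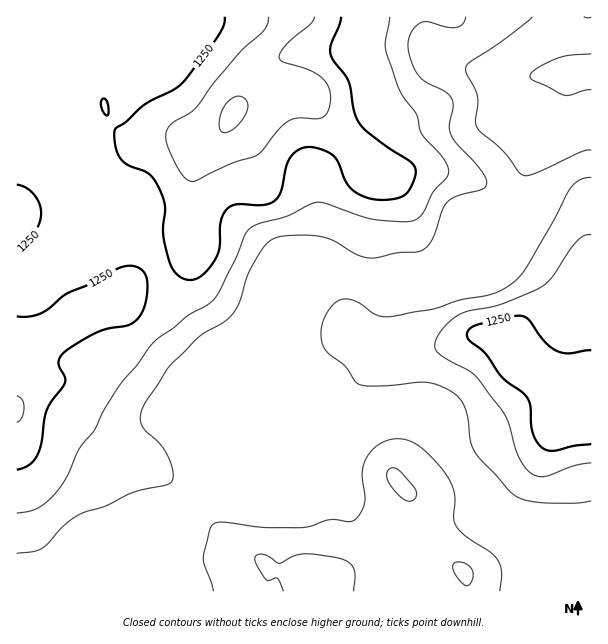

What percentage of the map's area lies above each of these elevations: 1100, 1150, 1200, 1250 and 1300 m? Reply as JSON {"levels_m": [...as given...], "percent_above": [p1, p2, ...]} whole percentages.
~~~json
{"levels_m": [1100, 1150, 1200, 1250, 1300], "percent_above": [95, 64, 43, 18, 4]}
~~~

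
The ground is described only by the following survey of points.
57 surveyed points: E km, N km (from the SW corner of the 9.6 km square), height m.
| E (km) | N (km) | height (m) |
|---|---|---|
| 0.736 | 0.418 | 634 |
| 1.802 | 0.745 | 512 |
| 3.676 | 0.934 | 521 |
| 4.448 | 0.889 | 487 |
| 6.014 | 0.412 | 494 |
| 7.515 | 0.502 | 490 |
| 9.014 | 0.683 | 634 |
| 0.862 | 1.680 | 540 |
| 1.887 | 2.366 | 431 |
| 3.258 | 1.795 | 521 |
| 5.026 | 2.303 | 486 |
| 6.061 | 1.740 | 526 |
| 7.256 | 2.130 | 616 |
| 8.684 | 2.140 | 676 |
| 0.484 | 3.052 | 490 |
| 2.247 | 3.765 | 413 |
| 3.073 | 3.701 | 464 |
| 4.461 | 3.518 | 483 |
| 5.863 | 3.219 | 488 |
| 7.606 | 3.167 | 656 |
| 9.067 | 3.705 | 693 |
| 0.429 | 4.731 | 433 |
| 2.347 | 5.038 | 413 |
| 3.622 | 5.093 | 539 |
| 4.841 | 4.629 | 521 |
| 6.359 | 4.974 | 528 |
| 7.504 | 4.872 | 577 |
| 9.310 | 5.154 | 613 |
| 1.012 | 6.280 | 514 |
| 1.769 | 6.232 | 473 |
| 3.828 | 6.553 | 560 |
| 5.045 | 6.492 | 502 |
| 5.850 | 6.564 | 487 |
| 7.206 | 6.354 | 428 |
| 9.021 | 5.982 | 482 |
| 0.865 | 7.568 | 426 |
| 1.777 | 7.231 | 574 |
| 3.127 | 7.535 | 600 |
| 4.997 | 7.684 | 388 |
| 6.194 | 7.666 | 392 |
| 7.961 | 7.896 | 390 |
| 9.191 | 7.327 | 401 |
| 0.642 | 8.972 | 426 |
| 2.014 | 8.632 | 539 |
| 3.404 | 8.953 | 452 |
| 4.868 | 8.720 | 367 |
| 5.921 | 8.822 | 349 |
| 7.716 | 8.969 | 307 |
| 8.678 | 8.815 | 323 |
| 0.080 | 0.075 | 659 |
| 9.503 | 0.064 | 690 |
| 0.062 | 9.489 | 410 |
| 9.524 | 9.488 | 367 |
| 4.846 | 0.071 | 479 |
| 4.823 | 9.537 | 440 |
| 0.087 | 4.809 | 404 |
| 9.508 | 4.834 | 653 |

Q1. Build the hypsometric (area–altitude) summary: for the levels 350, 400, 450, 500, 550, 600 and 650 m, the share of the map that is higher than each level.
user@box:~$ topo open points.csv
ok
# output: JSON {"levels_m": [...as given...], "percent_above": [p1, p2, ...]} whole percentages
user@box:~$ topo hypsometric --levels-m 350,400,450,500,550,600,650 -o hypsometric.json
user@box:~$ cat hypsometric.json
{"levels_m": [350, 400, 450, 500, 550, 600, 650], "percent_above": [95, 87, 69, 45, 25, 15, 6]}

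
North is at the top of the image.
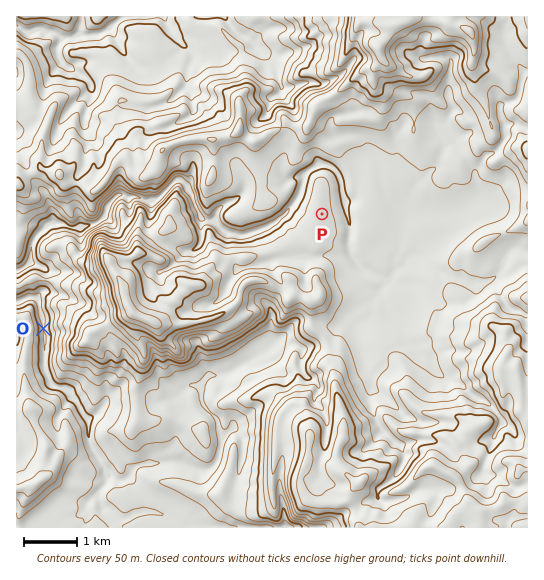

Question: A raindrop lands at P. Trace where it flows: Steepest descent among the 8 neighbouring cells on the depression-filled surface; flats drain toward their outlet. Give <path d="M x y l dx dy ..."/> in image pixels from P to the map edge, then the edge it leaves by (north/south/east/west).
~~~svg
<path d="M322 214l15 0 1-1 8 0 0-8-3-4 0-7-1-1 0-8-1-2 0-4-6-9-8-5-6 0-2 1-6 1-8 6-2 2 0 7-2 5 0 4-4 8-8 10 0 1-8 8-2 0-5 5-11 6-6 1-4 3-8 1-2 1-5 0-5-2-8 0-7-7-8-5-7-2-2-2 0-3-3-3-4-8-3-10-2-4-8-8-6 0-17 17-4 3-9 0-7-4-21-2-8 8-3 11-8 8-5 3-4 0-6 2-14 0-8-4-11 2-8 5-7 7-4 9 0 9-1 2 0 2-9 11-3 0-1 1"/>
exit: west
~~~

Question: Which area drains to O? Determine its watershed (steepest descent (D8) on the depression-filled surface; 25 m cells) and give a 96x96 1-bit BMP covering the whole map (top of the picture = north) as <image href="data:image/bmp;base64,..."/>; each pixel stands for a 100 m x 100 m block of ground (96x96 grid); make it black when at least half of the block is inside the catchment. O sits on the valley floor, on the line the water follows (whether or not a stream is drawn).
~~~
<image width="96" height="96" href="data:image/bmp;base64,Qk2+BAAAAAAAAD4AAAAoAAAAYAAAAGAAAAABAAEAAAAAAIAEAAATCwAAEwsAAAIAAAAAAAAA////AAAAAAD//////////wAAAAD//////////wAAAAB//////////wAAAAB//////////gAAAAB//////////gAAAAA//////////AAAAAA//////////gAAAAAf/////////gAAAAAP/////////wAAAAAH/////////gAAAAAH////////+AAAAAAH////////+AAAAAAH////////8AAAAAAH////////8AAAAAAH////////8AAAAAAH////////+AAAAAAH////////+AAAAAAH////////+AAAAAAP////////+AAAAAAP/////////AAAAAAf////////+AAAAAAf////////+AAAAAAf////////+AAAAAA/////////+AAAAAA/////////8AAAAAA/////////8AAAAAA/////////8AAAAAA/////////8AAAAAB/////////8AAAAAB/////////4AAAAAB/////////4AAAAAA/////////4AAAAAA/////////4AAAAAA/////////4AAAAAA/////////wAAAAAA/////////wAAAAAA/////////gAAAAAAZ+P/////+AAAAAAAAAD/Af//+AAAAAAAAAB8AB//+AAAAAAAAAAAAAf/+AAAAAAAAAAAAAH/+AAAAAAAAAAAAAD/+AAAAAAAAAAAAAD/gAAAAAAAAAAAAAD/AAAAAAAAAAAAAAB8AAAAAAAAAAAAAAAwAAAAAAAAAAAAAAAAAAAAAAAAAAAAAAAAAAAAAAAAAAAAAAAAAAAAAAAAAAAAAAAAAAAAAAAAAAAAAAAAAAAAAAAAAAAAAAAAAAAAAAAAAAAAAAAAAAAAAAAAAAAAAAAAAAAAAAAAAAAAAAAAAAAAAAAAAAAAAAAAAAAAAAAAAAAAAAAAAAAAAAAAAAAAAAAAAAAAAAAAAAAAAAAAAAAAAAAAAAAAAAAAAAAAAAAAAAAAAAAAAAAAAAAAAAAAAAAAAAAAAAAAAAAAAAAAAAAAAAAAAAAAAAAAAAAAAAAAAAAAAAAAAAAAAAAAAAAAAAAAAAAAAAAAAAAAAAAAAAAAAAAAAAAAAAAAAAAAAAAAAAAAAAAAAAAAAAAAAAAAAAAAAAAAAAAAAAAAAAAAAAAAAAAAAAAAAAAAAAAAAAAAAAAAAAAAAAAAAAAAAAAAAAAAAAAAAAAAAAAAAAAAAAAAAAAAAAAAAAAAAAAAAAAAAAAAAAAAAAAAAAAAAAAAAAAAAAAAAAAAAAAAAAAAAAAAAAAAAAAAAAAAAAAAAAAAAAAAAAAAAAAAAAAAAAAAAAAAAAAAAAAAAAAAAAAAAAAAAAAAAAAAAAAAAAAAAAAAAAAAAAAAAAAAAAAAAAAAAAAAAAAAAAAAAAAAAAAAAAAAAAAAAAAAAAAAAAAAAAAAAAAAAAAAAAAAAAAAAAAAAAAAAAAAAAAAAAAAAAAAAAAAAAAAAAAAAAAAAAAAAAAAAAAAAAAAAAAAAAAAAAAAAAAAAAAAAAAAAAAAAAAAAAAAAAAA="/>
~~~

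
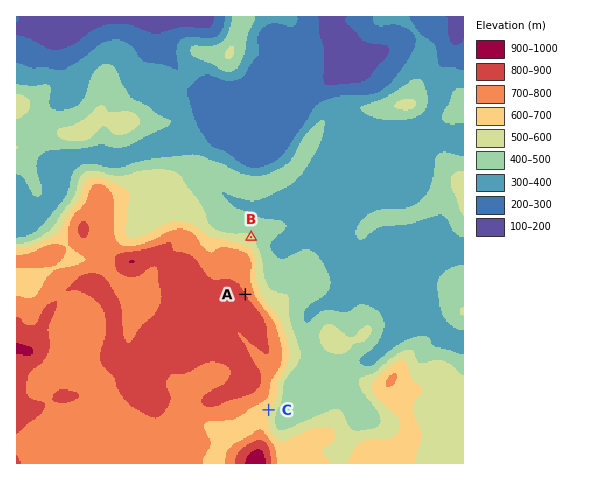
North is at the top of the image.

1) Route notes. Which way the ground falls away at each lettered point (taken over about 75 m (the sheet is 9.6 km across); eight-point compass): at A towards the NE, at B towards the NE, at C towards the SE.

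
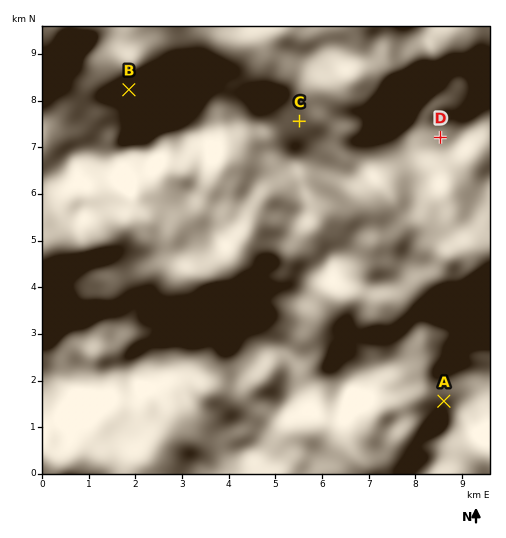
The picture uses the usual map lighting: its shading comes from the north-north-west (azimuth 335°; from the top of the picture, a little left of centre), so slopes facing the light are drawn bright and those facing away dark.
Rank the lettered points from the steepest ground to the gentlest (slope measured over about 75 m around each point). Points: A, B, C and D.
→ B C A D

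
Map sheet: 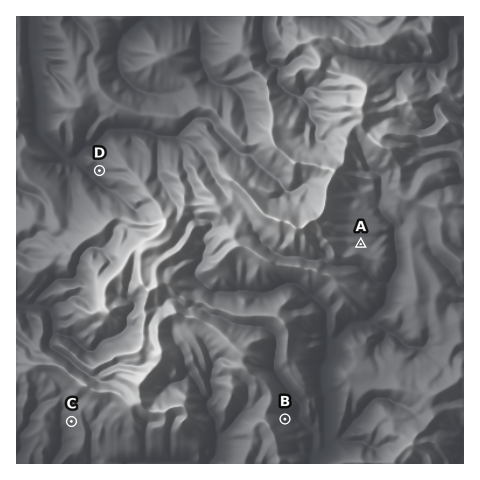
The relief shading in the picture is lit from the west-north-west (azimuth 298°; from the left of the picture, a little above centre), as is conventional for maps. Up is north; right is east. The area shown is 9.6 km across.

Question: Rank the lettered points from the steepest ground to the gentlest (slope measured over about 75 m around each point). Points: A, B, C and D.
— B D C A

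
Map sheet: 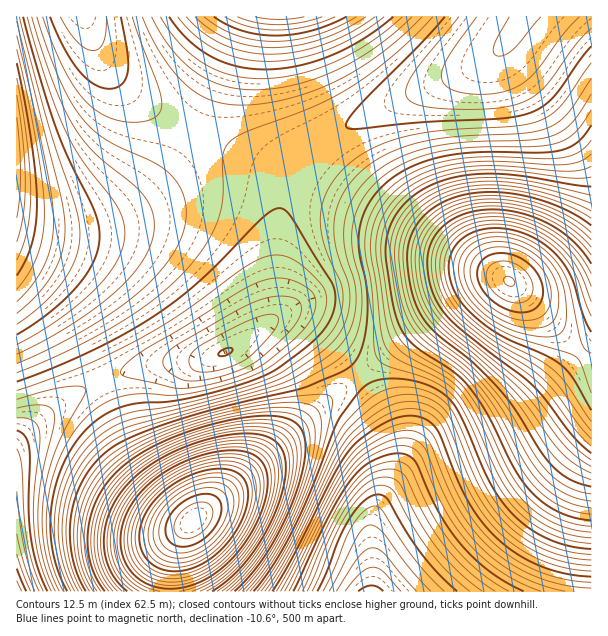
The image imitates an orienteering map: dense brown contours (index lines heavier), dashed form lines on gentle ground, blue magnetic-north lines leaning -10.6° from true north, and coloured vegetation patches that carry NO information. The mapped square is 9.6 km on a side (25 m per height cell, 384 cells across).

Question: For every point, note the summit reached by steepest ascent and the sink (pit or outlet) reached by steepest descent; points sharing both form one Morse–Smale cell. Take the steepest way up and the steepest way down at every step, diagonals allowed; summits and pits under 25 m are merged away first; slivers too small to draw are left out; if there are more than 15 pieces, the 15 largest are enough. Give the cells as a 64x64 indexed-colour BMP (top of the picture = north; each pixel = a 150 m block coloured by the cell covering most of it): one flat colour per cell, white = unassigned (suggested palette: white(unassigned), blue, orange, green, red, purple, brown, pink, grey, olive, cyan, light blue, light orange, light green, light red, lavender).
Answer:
<image width="64" height="64" href="data:image/bmp;base64,Qk12CAAAAAAAAHYAAAAoAAAAQAAAAEAAAAABAAQAAAAAAAAIAAATCwAAEwsAABAAAAAAAAAA////ALR3HwAOf/8ALKAsACgn1gC9Z5QAS1aMAMJ34wB/f38AIr28AM++FwDox64AeLv/AIrfmACWmP8A1bDFAGZmZmZmZmZmZEREREREREREREREERERERERERERERERZmZmZmZmZmZkREREREREREREREQRERERERERERERERFmZmZmZmZmZmRERERERERERERERBEREREREREREREREWZmZmZmZmZmZEREREREREREREREERERERERERERERERZmZmZmZmZmZmREREREREREREREQRERERERERERERERFmZmZmZmZmZmZEREREREREREREQREREREREREREREREWZmZmZmZmZmZkRERERERERERERBERERERERERERERERZmZmZmZmZmZmZEREREREREREREQRERERERERERERERFmZmZmZmZmZmZnRERERERERERERBEREREREREREREREWZmZmZmZmZmZnd0REREREREREREERERERERERERERERZmZmZmZmZmZnd3d0RERERERERERBERERERERERERERFmZmZmZmZmZnd3d3dEREREREREREEREREREREREREREWZmZmZmZmZnd3d3d3RERERERERERBERERERERERERERZmZmZmZmZmd3d3d3d0REREREREREERERERERERERERFmZmZmZmZmd3d3d3d3dEREREREREQREREREREREREREWZmZmZmZmd3d3d3d3d3RERERERERBERERERERERERERZmZmZmZmZ3d3d3d3d3d0REREREREERERERERERERERG2ZmZmZmZ3d3d3d3d3d3dEREREREQREREREREREREREbtmZmZmZnd3d3d3d3d3d3REREREQRERERERERERERERu7ZmZmZnd3d3d3d3d3d3d3RERERBERERERERERERERG7u2ZmZmd3d3d3d3d3d3d3d0RERBEREREREREREREREbu7u2Zmd3d3d3d3d3d3d3d3dEREERERERERERERERERu7u7u2Z3d3d3d3d3d3d3d3d3REERERERERERERERERG7u7u7tnd3d3d3d3d3d3d3d3d0EREREREREREREREREbu7u7uzM3d3d3d3d3d3d3d3d3eRERERERERERERERERu7u7u7MzMzM3d3d3d3d3d3d3eZkRERERERERERERERG7u7u7MzMzMzMzMzd3d3d3d3eZmZEREREREREREREREru7u7szMzMzMzMzMzd3d3d3eZmZmREREREREREREREiu7u7szMzMzMzMzMzM3d3d3eZmZmZmREREREREREREiK7u7uzMzMzMzMzMzMzM3d3eZmZmZmZkREREREREREiIru7uzMzMzMzMzMzMzMzN3mZmZmZmZmZEREREREREiIiu7uzMzMzMzMzMzMzMzM5mZmZmZmZmZmZEREREREiIiK7uzMzMzMzMzMzMzMzMzmZmZmZmZmZmZmREREREiIiIruzMzMzMzMzMzMzMzMzOZmZmZmZmZmZmZmREREiIiIiuzMzMzMzMzMzMzMzMzM5mZmZmZmZmZmZmZmREiIiIiIzMzMzMzMzMzMzMzMzMzmZmZmZmZmZmZmZmZIiIiIiIjMzMzMzMzMzMzMzMzMzOZmZmZmZmZmZmZmSIiIiIiIiMzMzMzMzMzMzMzMzMzM5mZmZmZmZmZmZkiIiIiIiIiIzMzMzMzMzMzMzMzMzMzmZmZmZmZmZmZIiIiIiIiIiIjMzMzMzMzMzMzMzMzMzOZmZmZmZmZmSIiIiIiIiIiIiMzMzMzMzMzMzMzMzMzM5mZmZmZmZkiIiIiIiIiIiIiKIiIiIjMMzMzMzMzMzMzmZmZmZmSIiIiIiIiIiIiIiIoiIiIiIjMMzMzMzMzMzOZmZmZkiIiIiIiIiIiIiIiIiiIiIiIiIjMMzMzMzMzMzmZmZIiIiIiIiIiIiIiIiIiKIiIiIiIiIzDMzMzMzMzOZkiIiIiIiIiIiIiIiIiIiIoiIiIiIiIiMzDMzMzMzM5IiIiIiIiIiIiIiIiIiIiIiiIiIiIiIiIjMzDMzMzPMIiIiIiIiIiIiIiIiIiIiIiKIiIiIiIiIiIzMzDPMxVVSIiIiIiIiIiIiIiIiIiIiIoiIiIiIiIiIiMzMzMVVVVUiIiIiIiIiIiIiIiIiIiIiiIiIiIiIiIiIzMzFVVVVVVIiIiIiIiIiIiIiIiIiIiKIiIiIiIiIiIiMxVVVVVVVVVIiIiIiIiIiIiIiIiIiIoiIiIiIiIiIiIpVVVVVVVVVVSIiIiIiIiIiIiIiIiIiiIiIiIiIiIiKqlVVVVVVVVVVVSIiIiIiIiIiIiIiIiKIiIiIiIiIiKqqpVVVVVVVVVVVVSIiIiIiIiIiIiIiIoiIiIiIiIiqqqqlVVVVVVVVVVVVVSIiIiIiIiIiIiIiiIiIiIiIiqqqqqVVVVVVVVVVVVVVVSIiIiIiIiIiIiKIiIiIiIiqqqqqqlVVVVVVVVVVVVVVVVIiIiIiIiIiIoiIiIiIiqqqqqqqVVVVVVVVVVVVVVVVVVIiIiIiIiIiiIiIiIiqqqqqqqqlVVVVVVVVVVVVVVVVVVIiIiIiIiKIiIiIiqqqqqqqqqVVVVVVVVVVVVVVVVVVVVIiIiIiIoiIiIiKqqqqqqqqpVVVVVVVVVVVVVVVVVVVVSIiIiIiiIiIiIqqqqqqqqqqVVVVVVVVVVVVVVVVVVVVUiIiIiKIiIiIqqqqqqqqqqpVVVVVVVVVVVVVVVVVVVVSIiIiIoiIiIiqqqqqqqqqqqVVVVVVVVVVVVVVVVVVVVUiIiIi"/>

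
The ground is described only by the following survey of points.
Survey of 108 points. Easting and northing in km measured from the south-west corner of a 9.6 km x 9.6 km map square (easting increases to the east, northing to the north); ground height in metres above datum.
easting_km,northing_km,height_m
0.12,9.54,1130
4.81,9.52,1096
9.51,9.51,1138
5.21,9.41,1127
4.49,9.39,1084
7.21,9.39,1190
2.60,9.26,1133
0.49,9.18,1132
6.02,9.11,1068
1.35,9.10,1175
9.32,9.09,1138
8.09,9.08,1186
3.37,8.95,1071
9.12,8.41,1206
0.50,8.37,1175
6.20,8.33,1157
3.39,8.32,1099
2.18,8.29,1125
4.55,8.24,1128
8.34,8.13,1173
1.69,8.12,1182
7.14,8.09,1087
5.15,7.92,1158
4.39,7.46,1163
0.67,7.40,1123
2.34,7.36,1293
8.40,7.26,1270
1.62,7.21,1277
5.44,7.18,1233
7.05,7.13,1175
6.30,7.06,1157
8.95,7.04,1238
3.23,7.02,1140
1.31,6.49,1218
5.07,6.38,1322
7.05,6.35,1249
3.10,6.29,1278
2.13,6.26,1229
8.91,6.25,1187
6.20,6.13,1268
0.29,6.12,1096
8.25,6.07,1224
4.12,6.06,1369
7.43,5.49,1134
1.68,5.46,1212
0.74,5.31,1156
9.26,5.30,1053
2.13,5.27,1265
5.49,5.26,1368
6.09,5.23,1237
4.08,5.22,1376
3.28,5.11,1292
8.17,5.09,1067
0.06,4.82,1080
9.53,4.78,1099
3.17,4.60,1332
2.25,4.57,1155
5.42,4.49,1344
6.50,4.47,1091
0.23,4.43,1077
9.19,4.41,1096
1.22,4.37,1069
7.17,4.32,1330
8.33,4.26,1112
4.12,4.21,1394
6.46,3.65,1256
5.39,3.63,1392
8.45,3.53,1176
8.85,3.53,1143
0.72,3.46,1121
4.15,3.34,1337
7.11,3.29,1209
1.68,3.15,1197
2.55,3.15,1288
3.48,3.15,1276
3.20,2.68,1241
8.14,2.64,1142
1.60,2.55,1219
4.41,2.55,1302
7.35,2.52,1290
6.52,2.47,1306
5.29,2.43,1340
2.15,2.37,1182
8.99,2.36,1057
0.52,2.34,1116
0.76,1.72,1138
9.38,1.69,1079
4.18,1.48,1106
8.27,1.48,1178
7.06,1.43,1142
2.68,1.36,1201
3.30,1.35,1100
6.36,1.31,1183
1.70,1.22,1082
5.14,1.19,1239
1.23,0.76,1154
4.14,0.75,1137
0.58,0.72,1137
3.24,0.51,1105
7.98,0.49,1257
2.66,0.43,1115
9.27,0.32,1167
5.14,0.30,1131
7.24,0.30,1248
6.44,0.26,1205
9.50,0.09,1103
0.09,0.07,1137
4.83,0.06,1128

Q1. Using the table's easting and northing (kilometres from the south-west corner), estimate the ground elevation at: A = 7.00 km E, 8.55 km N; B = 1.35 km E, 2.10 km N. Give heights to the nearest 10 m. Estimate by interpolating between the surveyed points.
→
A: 1090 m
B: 1210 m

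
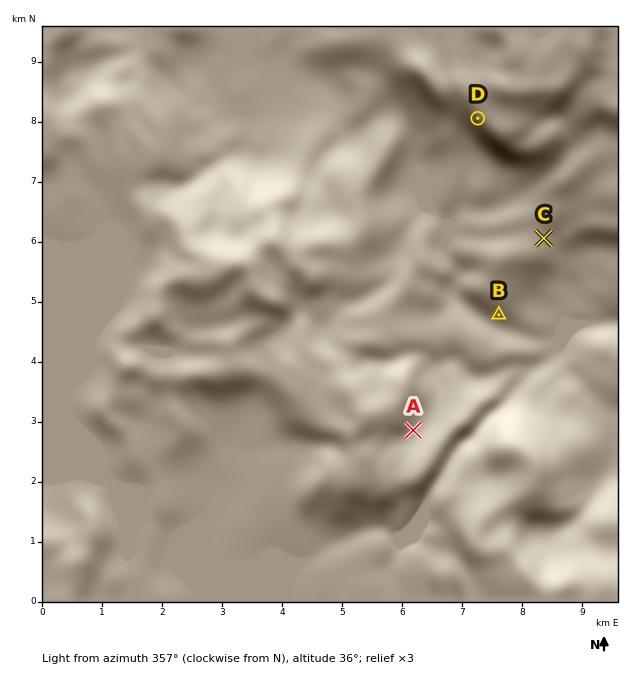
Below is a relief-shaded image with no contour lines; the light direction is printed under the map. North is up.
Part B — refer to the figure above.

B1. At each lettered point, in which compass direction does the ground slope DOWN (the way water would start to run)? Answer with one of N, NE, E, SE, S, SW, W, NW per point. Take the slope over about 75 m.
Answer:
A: E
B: S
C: E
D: SW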